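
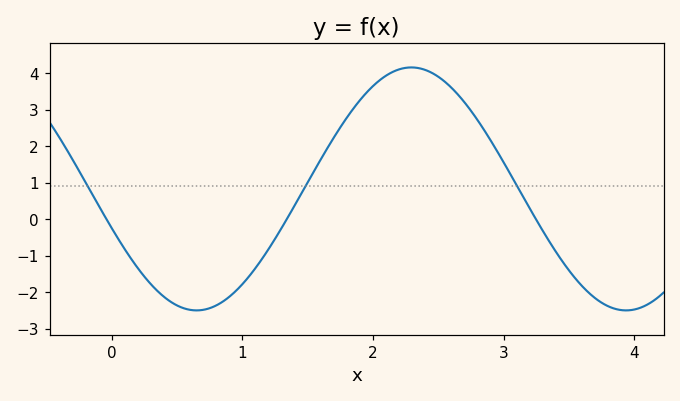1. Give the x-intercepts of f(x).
0, 1.3, 3.2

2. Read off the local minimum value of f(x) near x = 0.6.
-2.5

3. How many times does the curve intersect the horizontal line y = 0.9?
3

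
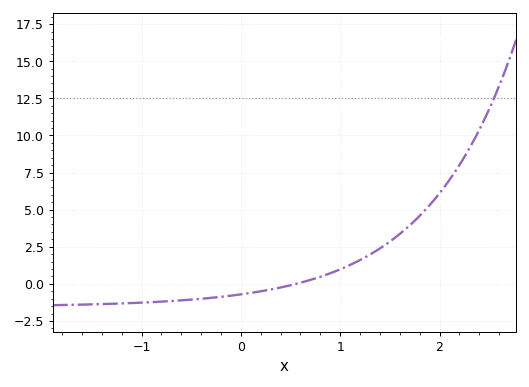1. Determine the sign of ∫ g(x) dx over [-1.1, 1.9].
positive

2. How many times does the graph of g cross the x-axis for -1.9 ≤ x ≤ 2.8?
1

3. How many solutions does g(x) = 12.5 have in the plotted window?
1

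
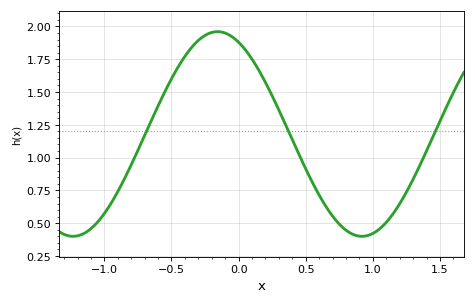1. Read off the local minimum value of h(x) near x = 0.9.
0.4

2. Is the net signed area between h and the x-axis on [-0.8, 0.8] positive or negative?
positive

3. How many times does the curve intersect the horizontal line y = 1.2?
3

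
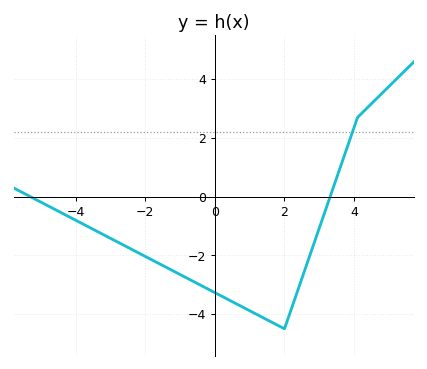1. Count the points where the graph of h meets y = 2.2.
1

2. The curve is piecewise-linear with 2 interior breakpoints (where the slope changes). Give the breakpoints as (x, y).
(2, -4.5); (4.1, 2.7)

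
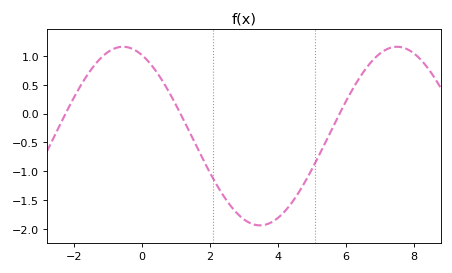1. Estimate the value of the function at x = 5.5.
-0.4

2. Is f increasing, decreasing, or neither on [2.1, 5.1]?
neither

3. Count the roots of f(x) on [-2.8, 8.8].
3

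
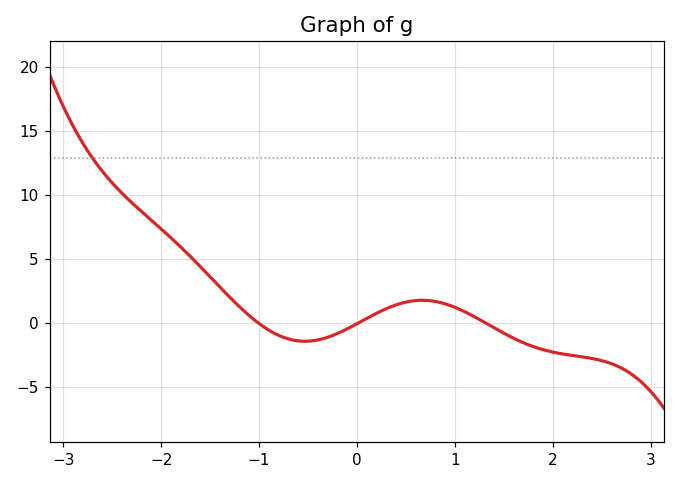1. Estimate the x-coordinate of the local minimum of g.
-0.5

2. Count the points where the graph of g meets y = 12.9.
1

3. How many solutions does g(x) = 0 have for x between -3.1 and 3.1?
3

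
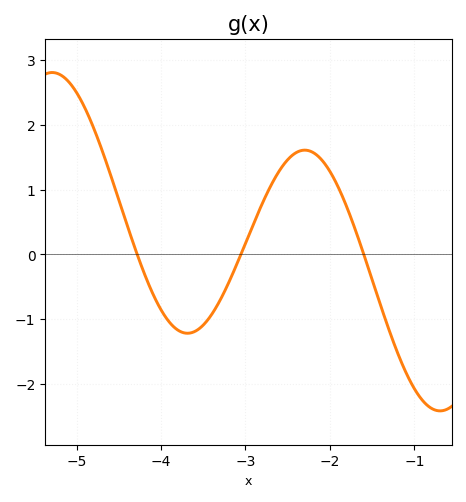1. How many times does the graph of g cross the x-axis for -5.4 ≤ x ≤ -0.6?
3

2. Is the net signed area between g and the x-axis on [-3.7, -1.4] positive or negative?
positive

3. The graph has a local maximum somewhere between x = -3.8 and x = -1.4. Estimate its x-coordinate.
-2.3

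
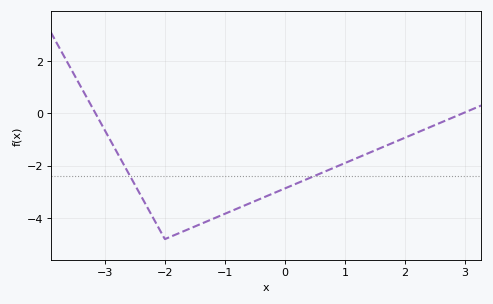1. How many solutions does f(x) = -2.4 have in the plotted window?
2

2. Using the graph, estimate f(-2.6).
-2.4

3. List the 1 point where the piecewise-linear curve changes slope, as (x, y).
(-2, -4.8)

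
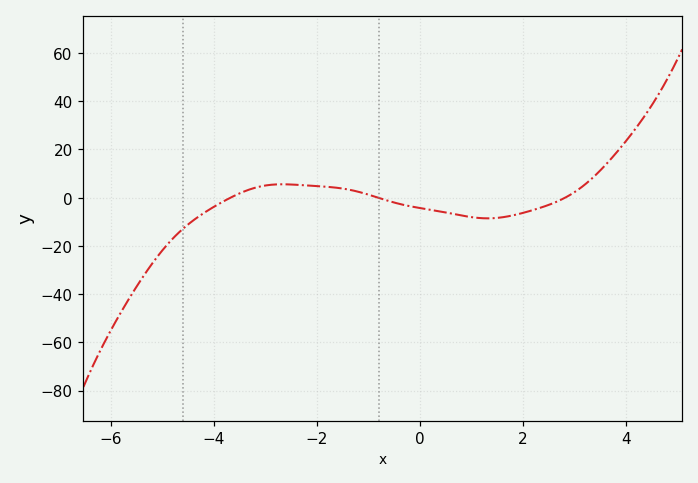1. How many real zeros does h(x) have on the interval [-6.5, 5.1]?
3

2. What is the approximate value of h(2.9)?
0.943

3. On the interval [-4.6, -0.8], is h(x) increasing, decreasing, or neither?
neither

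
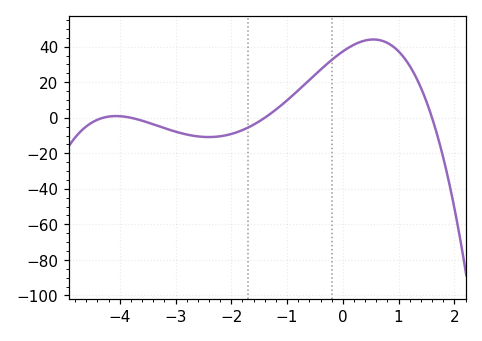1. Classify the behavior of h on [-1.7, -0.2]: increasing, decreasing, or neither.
increasing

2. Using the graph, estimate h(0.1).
40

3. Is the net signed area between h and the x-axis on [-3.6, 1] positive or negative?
positive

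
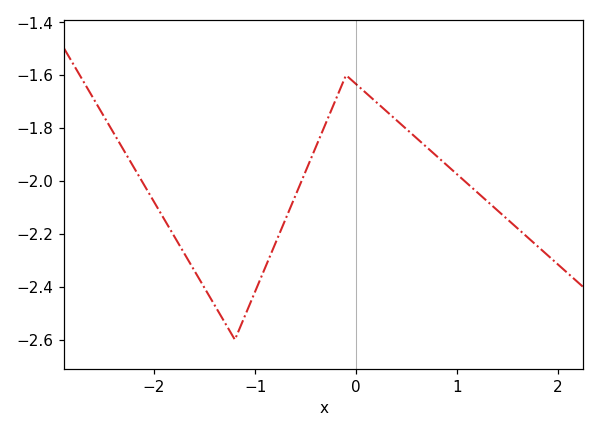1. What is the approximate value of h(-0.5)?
-1.96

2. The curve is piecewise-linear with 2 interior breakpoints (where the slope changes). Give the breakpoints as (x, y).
(-1.2, -2.6); (-0.1, -1.6)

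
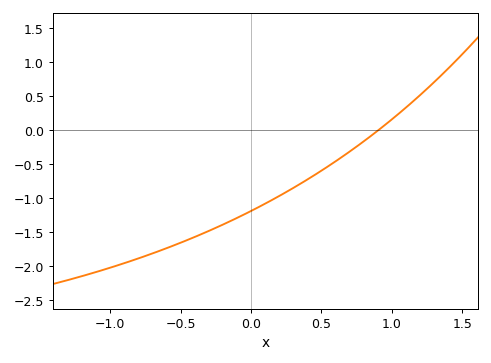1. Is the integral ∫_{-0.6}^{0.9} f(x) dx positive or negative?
negative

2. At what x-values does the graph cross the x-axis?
0.9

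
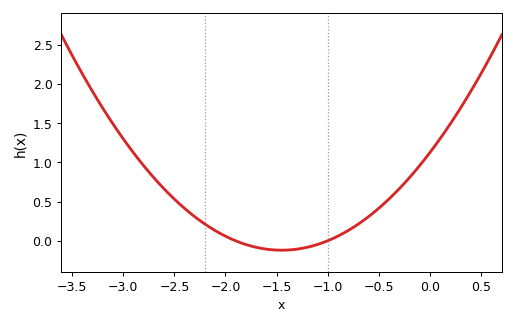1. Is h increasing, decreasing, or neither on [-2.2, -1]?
neither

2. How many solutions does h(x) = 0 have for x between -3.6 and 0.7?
2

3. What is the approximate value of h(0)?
1.12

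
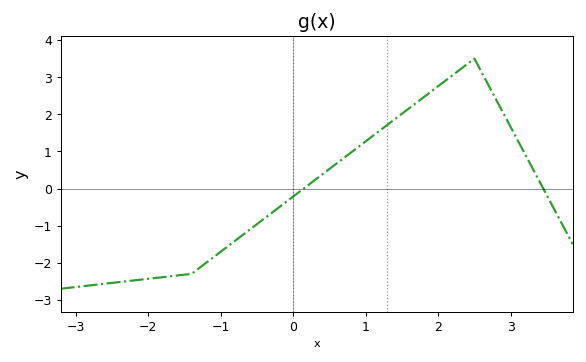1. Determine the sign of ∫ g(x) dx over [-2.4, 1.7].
negative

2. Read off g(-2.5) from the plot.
-2.54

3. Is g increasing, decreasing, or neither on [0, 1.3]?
increasing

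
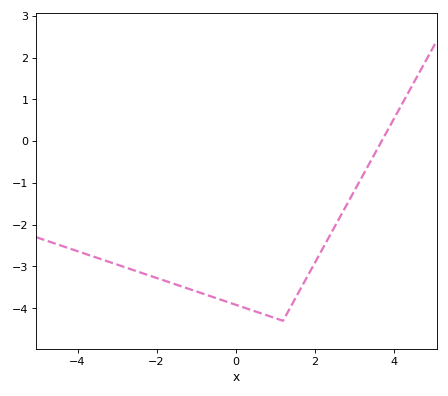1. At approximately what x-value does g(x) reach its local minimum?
1.2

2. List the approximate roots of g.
3.6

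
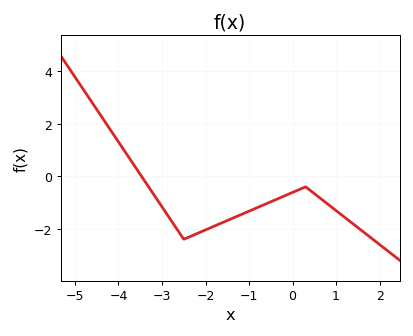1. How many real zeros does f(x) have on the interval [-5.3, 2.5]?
1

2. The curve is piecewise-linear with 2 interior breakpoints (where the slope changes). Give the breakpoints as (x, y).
(-2.5, -2.4); (0.3, -0.4)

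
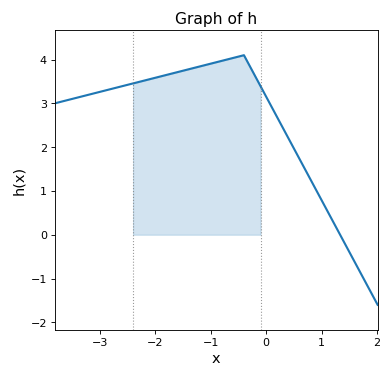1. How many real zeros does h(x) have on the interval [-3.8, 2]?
1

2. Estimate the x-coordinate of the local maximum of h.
-0.4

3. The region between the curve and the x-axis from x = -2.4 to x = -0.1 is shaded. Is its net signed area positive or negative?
positive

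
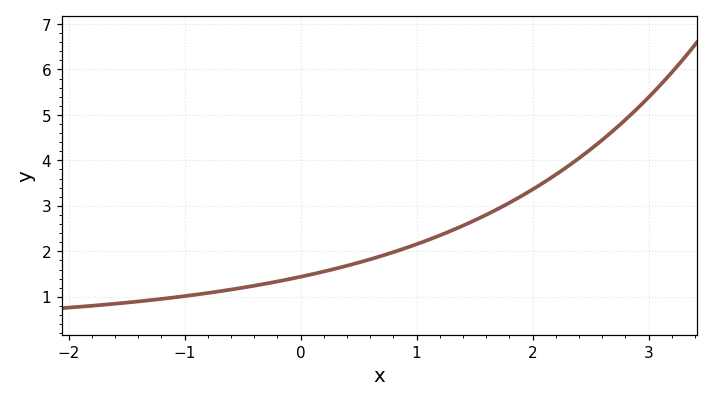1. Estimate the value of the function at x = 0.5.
1.8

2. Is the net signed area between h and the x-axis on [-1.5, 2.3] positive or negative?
positive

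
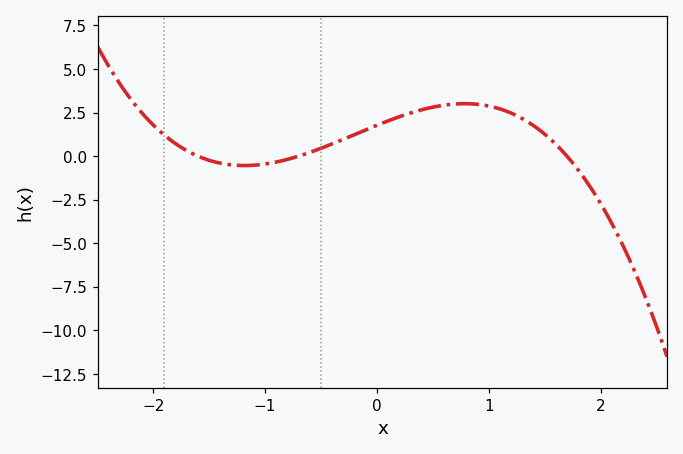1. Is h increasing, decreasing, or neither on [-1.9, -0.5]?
neither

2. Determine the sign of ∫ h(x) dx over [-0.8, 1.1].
positive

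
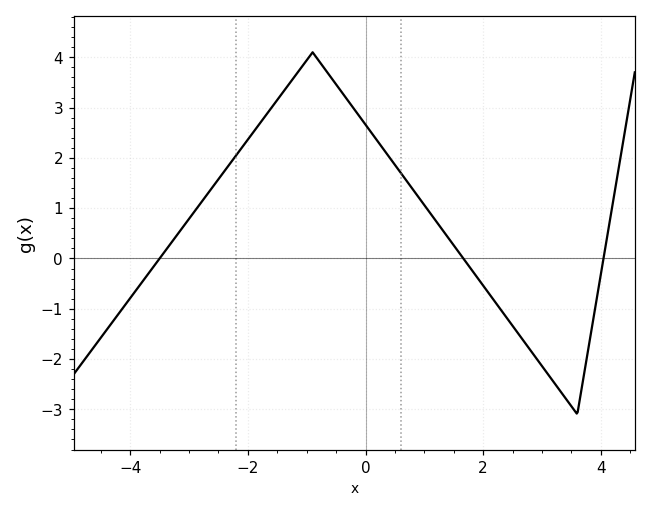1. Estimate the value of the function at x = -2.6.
1.42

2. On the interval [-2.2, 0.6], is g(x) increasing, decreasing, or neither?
neither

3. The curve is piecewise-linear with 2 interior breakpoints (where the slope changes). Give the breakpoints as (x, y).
(-0.9, 4.1); (3.6, -3.1)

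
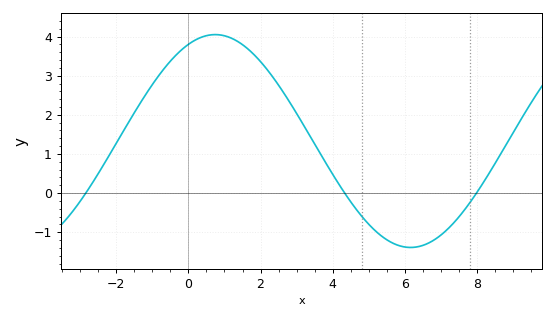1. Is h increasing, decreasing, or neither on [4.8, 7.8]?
neither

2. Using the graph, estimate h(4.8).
-0.6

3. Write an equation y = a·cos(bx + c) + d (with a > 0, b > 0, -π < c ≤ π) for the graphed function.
y = 2.72cos(0.58x - 0.43) + 1.33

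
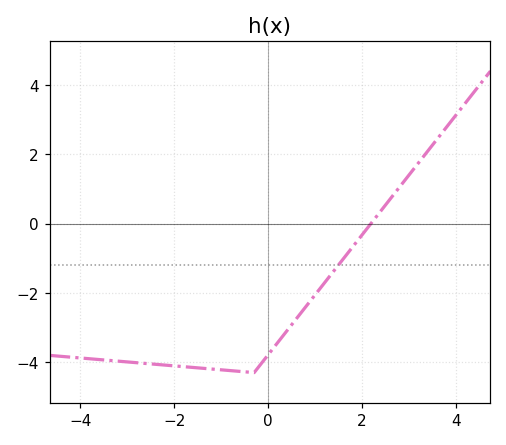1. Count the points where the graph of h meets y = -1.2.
1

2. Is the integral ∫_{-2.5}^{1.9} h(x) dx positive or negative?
negative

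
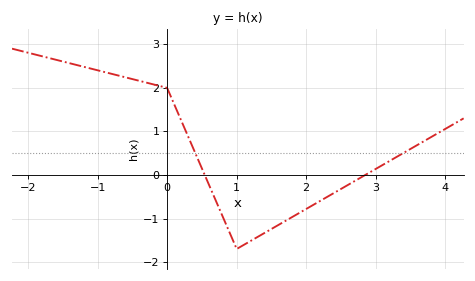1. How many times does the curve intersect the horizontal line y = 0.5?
2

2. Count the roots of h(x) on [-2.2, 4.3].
2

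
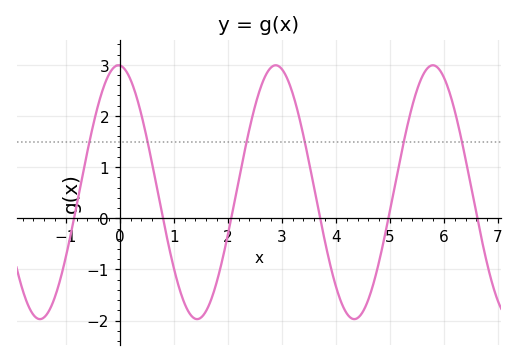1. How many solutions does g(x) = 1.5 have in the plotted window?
6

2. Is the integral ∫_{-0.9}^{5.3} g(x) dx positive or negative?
positive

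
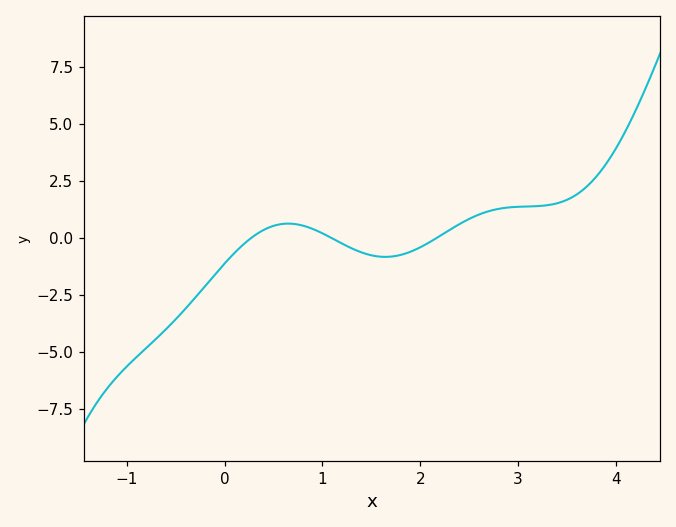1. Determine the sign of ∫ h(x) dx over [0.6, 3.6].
positive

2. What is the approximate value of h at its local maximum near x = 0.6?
0.6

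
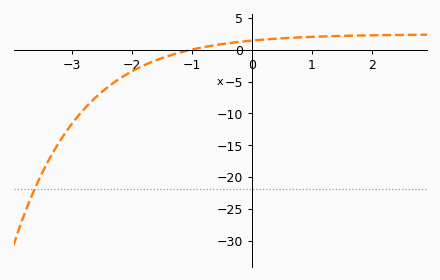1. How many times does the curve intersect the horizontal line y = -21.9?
1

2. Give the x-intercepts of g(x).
-1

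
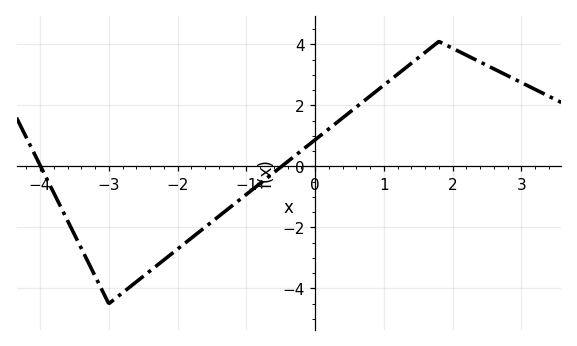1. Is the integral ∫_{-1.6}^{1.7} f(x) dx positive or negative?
positive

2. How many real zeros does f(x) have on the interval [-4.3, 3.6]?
2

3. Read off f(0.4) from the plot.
1.6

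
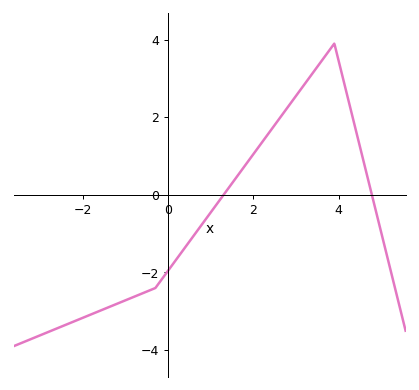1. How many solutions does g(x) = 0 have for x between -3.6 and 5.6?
2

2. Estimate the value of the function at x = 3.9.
3.9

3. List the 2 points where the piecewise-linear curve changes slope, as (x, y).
(-0.3, -2.4); (3.9, 3.9)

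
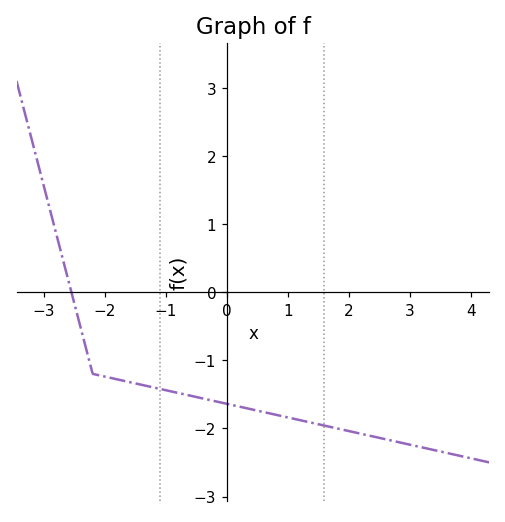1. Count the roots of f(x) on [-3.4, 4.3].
1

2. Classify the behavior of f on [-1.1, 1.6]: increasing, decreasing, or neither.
decreasing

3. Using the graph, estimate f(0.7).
-1.8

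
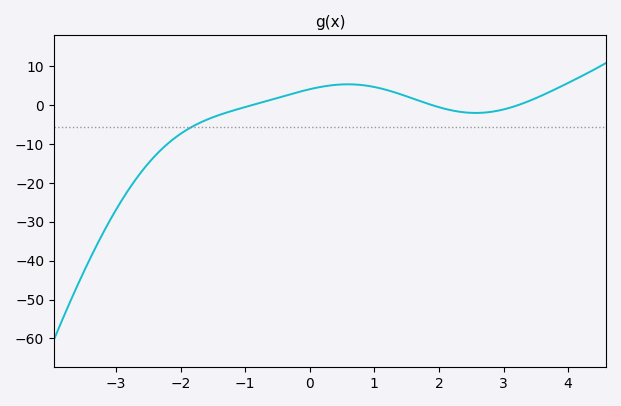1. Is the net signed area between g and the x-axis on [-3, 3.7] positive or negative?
negative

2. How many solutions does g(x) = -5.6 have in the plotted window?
1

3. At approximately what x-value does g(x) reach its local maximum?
0.6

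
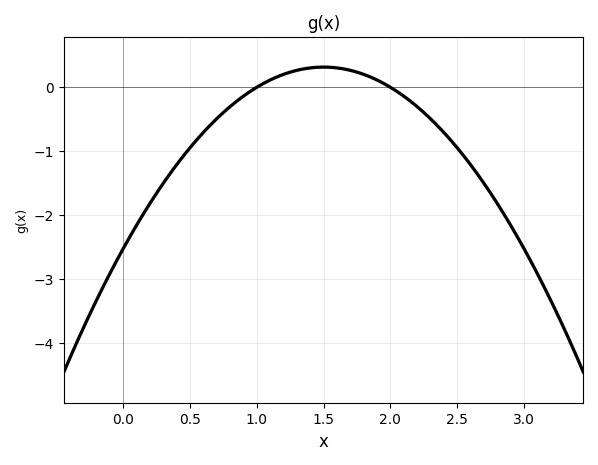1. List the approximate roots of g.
1, 2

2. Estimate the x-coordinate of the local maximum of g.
1.5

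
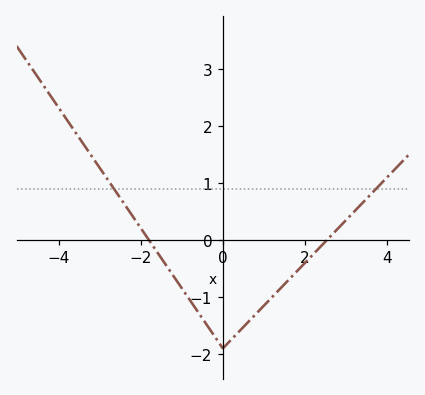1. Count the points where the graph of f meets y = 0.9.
2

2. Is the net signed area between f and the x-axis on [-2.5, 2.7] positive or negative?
negative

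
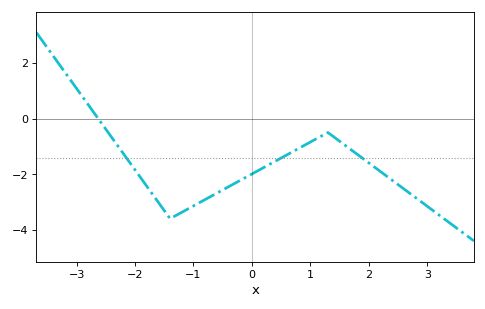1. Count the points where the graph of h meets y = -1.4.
3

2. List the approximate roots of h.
-2.63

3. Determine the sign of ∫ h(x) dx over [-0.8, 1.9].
negative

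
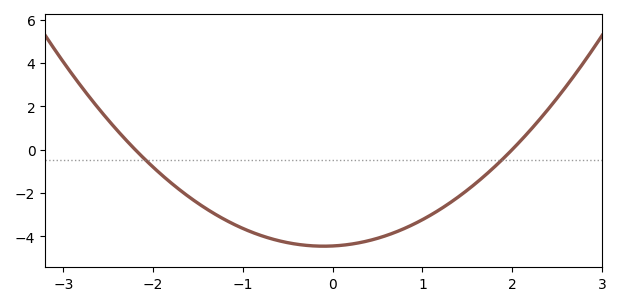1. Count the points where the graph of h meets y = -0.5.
2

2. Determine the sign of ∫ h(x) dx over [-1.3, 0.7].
negative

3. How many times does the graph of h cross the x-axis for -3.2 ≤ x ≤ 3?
2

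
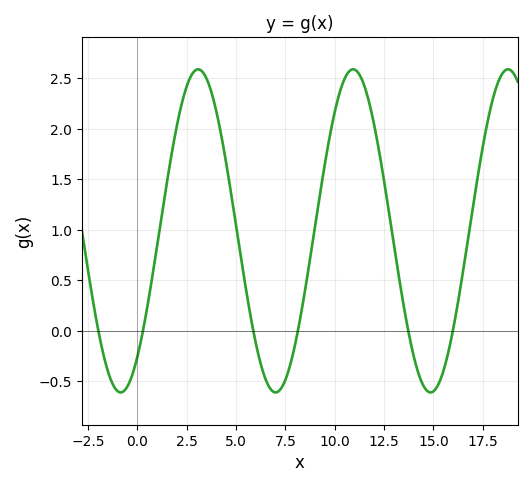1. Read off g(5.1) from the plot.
0.9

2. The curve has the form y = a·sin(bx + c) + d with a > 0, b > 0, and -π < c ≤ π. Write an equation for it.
y = 1.6sin(0.8x - 0.89) + 0.99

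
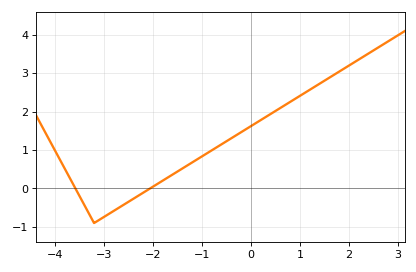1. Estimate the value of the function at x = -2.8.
-0.6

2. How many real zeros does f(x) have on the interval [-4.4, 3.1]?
2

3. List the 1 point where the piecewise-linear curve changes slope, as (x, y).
(-3.2, -0.9)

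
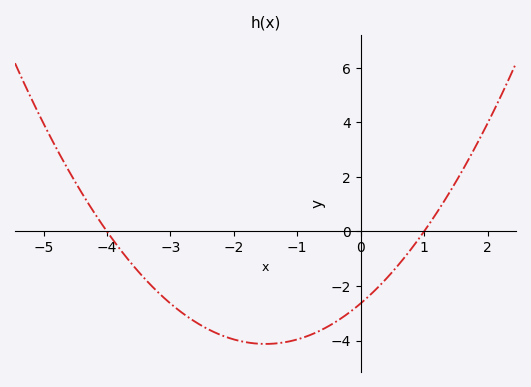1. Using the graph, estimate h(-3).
-2.64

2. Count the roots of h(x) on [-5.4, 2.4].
2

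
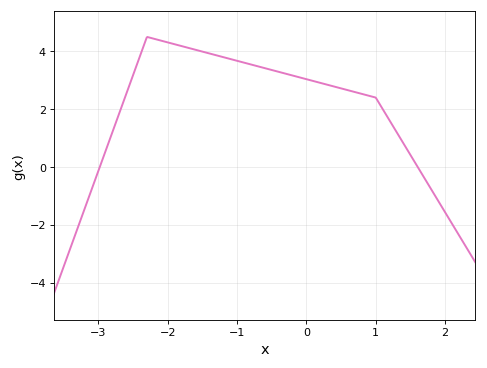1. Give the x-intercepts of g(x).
-3, 1.6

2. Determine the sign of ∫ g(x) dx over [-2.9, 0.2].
positive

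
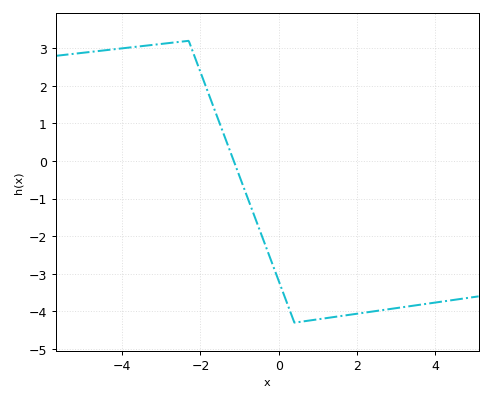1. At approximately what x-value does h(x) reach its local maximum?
-2.4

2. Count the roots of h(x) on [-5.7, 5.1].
1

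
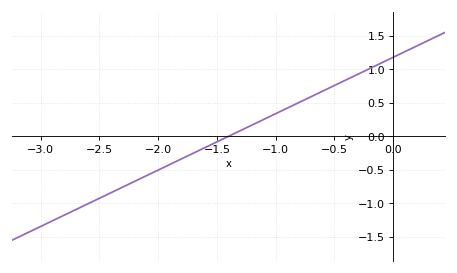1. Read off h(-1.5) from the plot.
-0.084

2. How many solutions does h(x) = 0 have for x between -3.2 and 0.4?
1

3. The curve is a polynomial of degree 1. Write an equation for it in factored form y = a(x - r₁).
y = 0.84(x + 1.4)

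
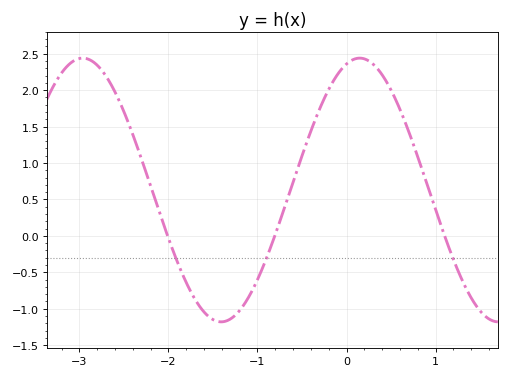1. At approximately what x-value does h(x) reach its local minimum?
-1.4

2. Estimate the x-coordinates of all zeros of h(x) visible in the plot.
-2, -0.8, 1.1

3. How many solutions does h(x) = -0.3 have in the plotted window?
3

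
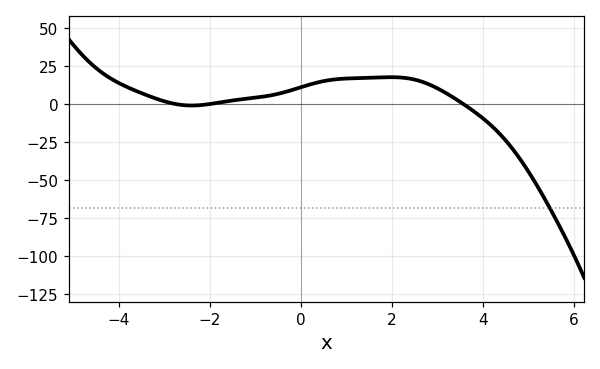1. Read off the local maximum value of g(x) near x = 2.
17.5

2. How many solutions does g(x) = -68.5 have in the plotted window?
1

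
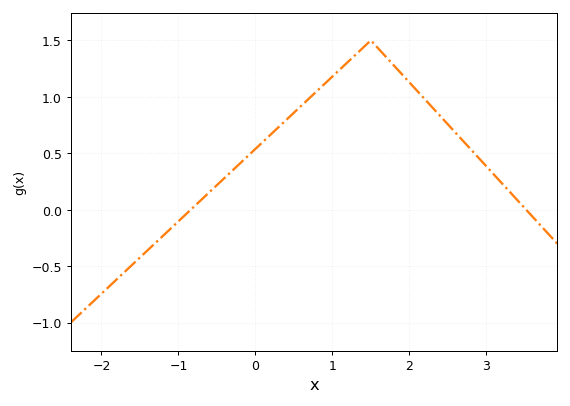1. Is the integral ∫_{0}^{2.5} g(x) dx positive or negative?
positive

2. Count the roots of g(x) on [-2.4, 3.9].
2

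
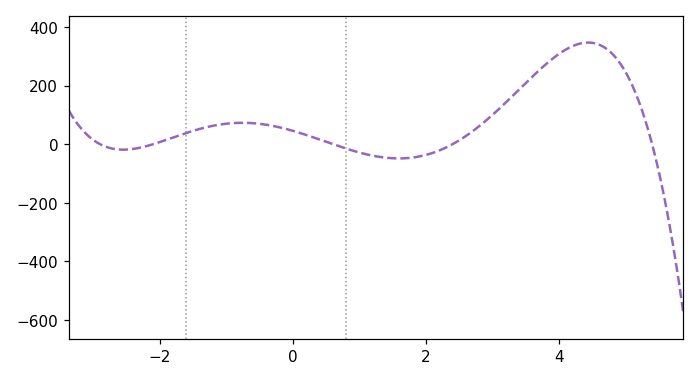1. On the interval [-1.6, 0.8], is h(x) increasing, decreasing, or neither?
neither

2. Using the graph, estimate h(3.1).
120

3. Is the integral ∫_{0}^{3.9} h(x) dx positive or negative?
positive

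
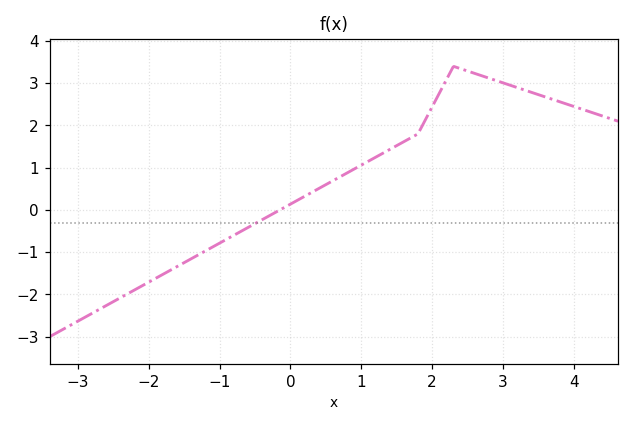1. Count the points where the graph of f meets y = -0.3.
1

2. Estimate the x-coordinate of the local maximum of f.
2.3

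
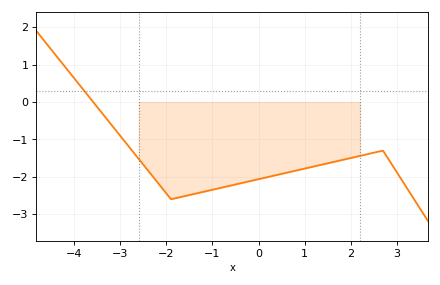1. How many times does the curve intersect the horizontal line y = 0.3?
1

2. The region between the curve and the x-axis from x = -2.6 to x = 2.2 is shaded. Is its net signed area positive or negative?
negative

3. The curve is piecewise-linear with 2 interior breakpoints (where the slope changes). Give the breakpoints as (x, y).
(-1.9, -2.6); (2.7, -1.3)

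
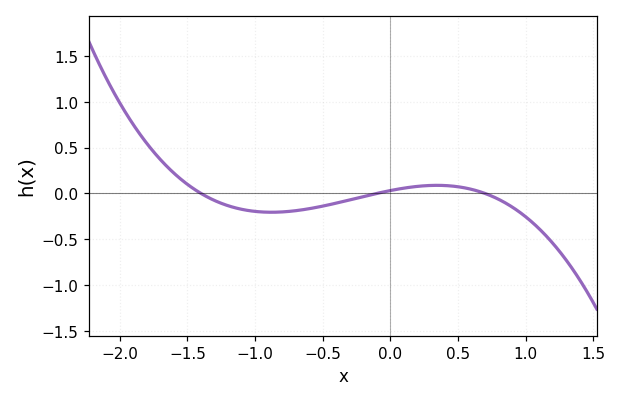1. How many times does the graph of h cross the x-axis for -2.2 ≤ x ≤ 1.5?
3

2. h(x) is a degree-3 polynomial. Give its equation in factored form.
y = -0.32(x + 1.4)(x + 0.1)(x - 0.7)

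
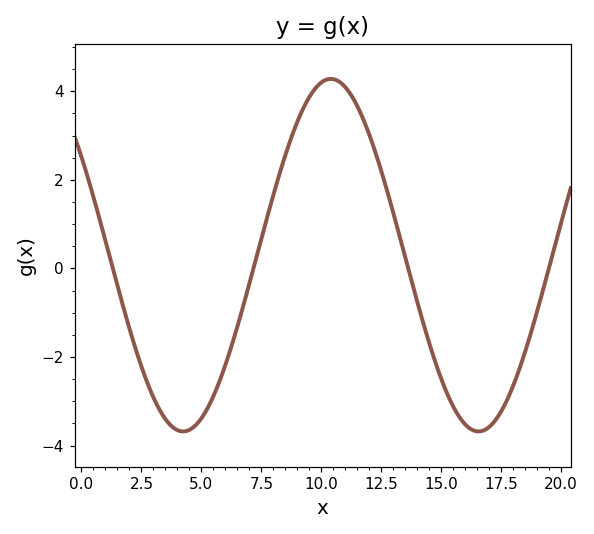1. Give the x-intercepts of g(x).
1.5, 7, 13.5, 19.5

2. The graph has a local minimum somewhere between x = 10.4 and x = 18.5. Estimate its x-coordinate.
16.5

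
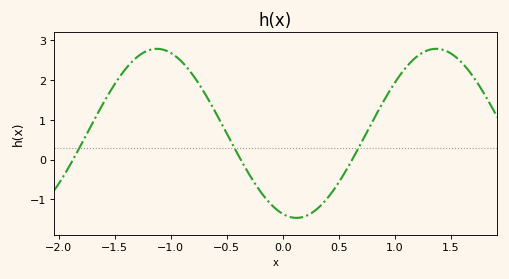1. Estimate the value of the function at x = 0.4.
-0.974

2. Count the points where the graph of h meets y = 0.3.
3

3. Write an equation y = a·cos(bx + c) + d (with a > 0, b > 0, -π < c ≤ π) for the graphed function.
y = 2.13cos(2.52x + 2.83) + 0.66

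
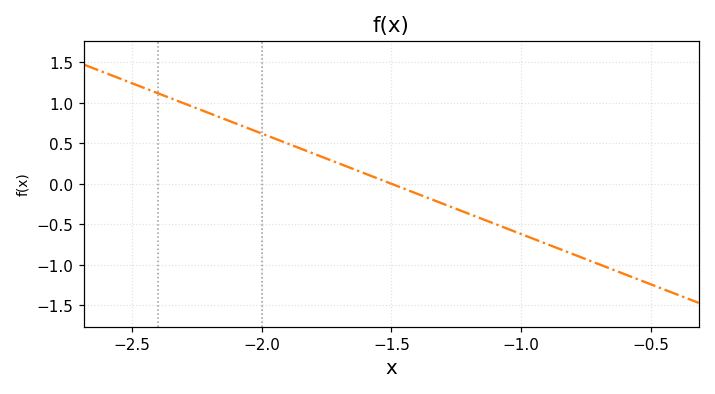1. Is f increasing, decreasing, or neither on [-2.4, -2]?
decreasing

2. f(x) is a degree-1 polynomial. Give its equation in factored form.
y = -1.24(x + 1.5)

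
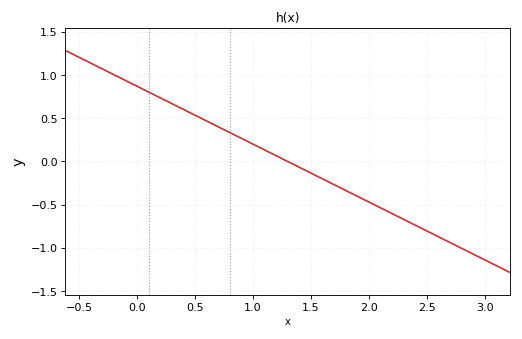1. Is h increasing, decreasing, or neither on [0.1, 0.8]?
decreasing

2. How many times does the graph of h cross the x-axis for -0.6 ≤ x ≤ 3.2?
1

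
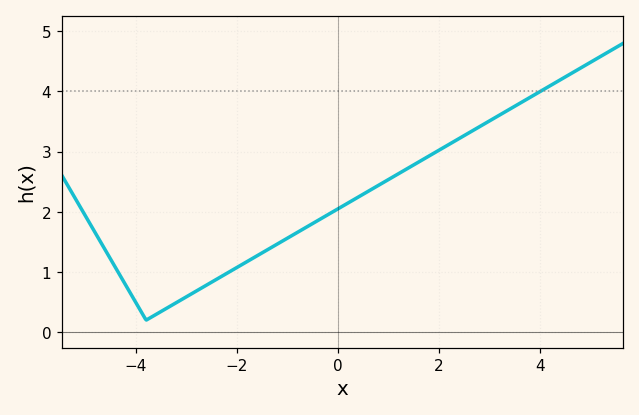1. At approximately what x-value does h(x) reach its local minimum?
-3.8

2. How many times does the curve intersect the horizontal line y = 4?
1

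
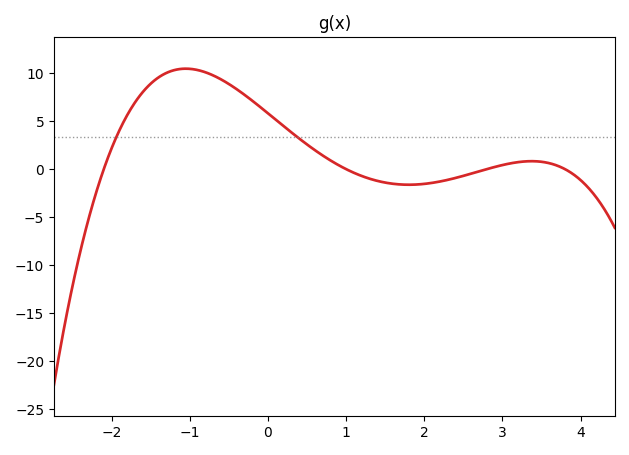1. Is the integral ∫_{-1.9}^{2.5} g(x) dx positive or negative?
positive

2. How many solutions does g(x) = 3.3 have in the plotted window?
2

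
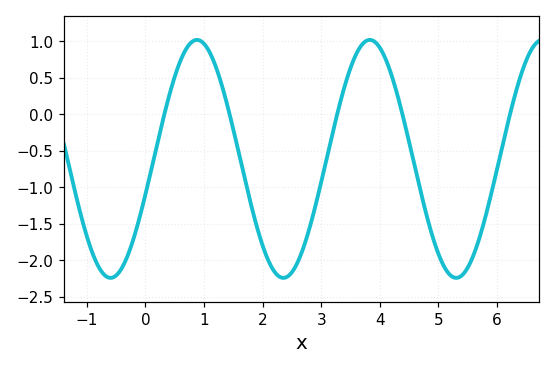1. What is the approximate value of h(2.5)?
-2.15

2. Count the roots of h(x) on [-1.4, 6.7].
5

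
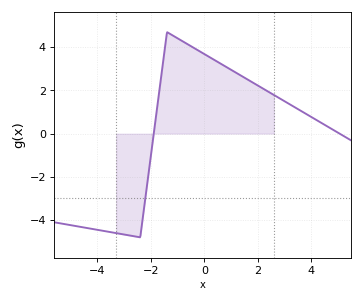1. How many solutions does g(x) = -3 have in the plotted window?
1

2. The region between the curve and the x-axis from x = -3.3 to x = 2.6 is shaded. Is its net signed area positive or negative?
positive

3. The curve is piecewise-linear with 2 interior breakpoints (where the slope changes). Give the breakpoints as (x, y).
(-2.4, -4.8); (-1.4, 4.7)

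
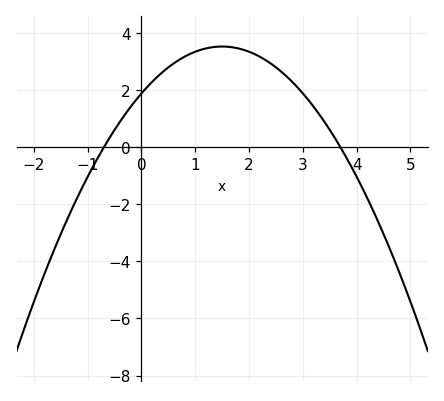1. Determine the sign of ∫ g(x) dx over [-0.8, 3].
positive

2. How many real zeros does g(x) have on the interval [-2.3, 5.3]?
2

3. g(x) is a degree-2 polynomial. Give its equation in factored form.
y = -0.73(x + 0.7)(x - 3.7)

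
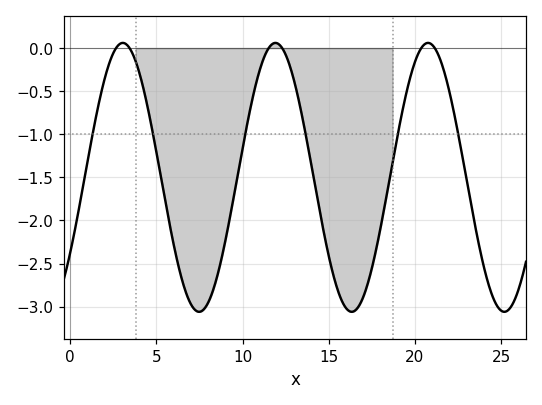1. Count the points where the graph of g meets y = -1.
6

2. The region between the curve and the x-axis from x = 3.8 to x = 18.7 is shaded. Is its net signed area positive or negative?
negative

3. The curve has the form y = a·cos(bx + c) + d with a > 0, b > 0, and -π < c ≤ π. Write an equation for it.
y = 1.56cos(0.71x - 2.17) - 1.5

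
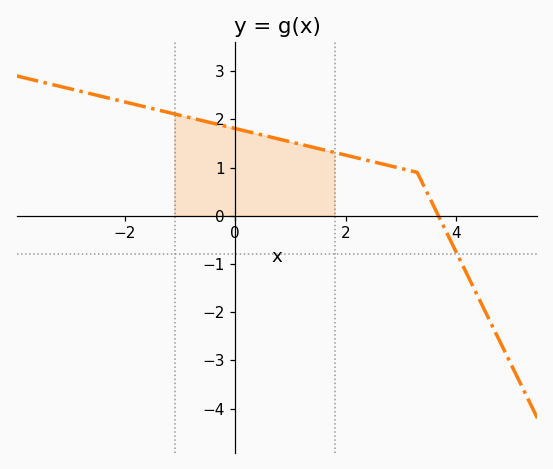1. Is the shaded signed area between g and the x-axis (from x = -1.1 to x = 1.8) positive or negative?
positive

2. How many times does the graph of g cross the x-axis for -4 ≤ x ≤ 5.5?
1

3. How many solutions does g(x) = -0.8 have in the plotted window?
1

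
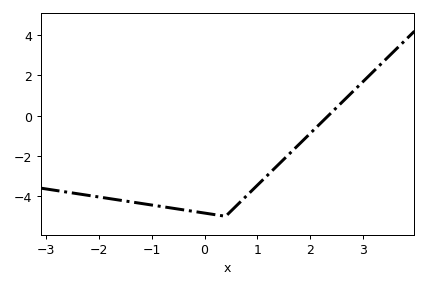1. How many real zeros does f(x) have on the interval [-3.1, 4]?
1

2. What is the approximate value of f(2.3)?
-0.2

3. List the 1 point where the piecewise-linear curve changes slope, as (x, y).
(0.4, -5)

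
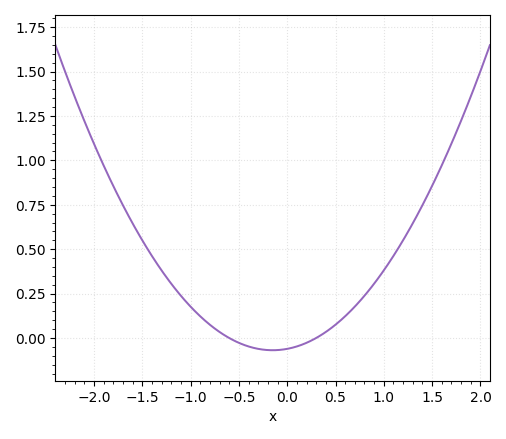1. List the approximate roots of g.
-0.6, 0.3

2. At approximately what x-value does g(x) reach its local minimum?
-0.1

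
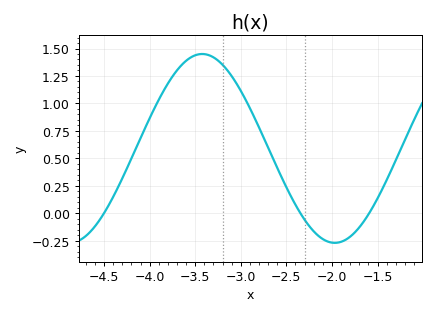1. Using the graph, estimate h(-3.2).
1.35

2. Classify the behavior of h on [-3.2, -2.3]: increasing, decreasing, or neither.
decreasing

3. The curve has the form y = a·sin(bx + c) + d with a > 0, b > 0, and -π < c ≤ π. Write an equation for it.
y = 0.86sin(2.16x + 2.68) + 0.59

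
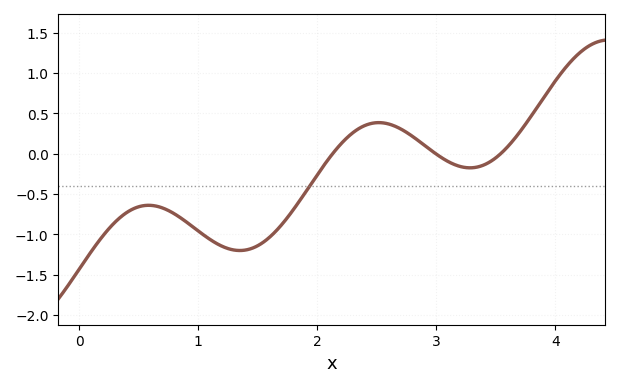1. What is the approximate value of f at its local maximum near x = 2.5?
0.4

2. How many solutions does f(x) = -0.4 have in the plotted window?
1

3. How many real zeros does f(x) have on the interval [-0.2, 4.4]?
3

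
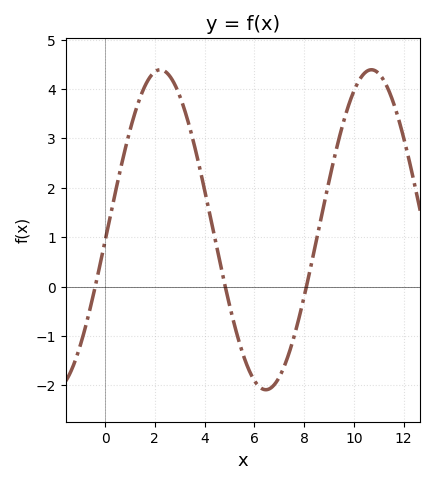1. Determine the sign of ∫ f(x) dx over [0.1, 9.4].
positive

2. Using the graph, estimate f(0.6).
2.34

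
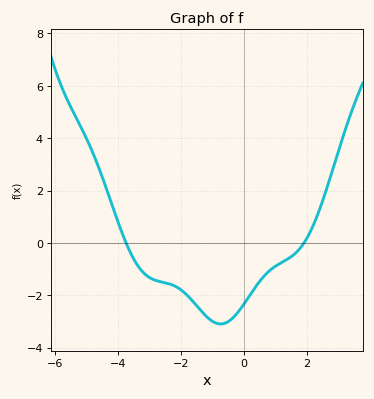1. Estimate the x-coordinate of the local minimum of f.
-0.8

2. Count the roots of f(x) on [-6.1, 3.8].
2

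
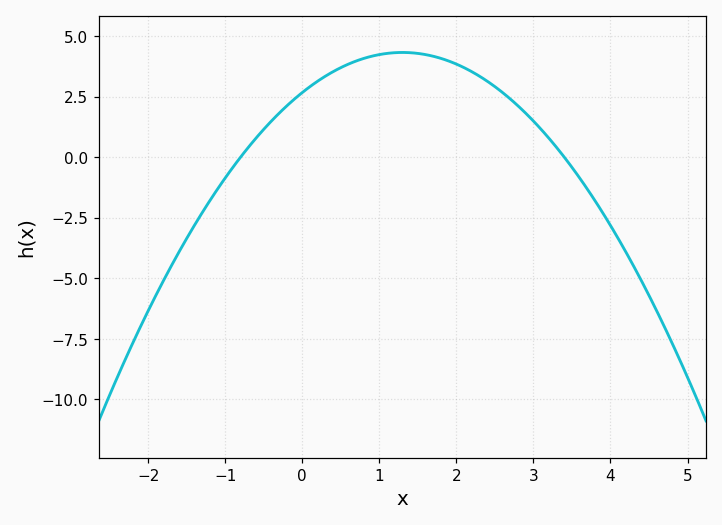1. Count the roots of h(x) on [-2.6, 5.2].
2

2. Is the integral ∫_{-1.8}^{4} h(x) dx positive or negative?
positive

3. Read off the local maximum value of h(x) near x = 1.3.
4.4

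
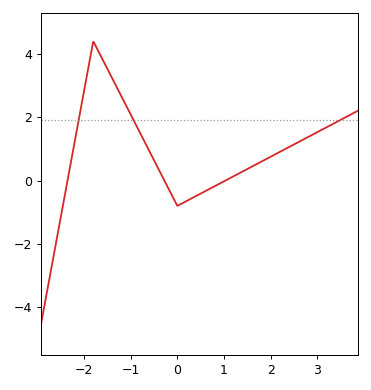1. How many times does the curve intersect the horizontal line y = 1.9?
3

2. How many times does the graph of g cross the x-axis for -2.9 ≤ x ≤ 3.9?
3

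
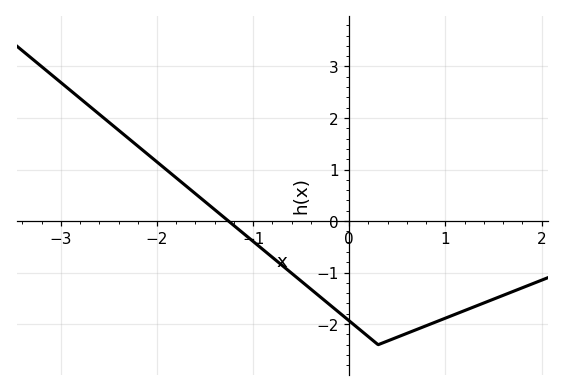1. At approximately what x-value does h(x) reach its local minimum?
0.299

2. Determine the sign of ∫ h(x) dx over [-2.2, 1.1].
negative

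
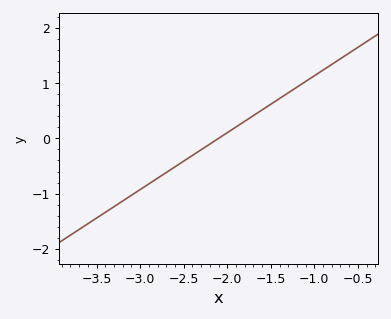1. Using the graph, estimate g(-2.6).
-0.515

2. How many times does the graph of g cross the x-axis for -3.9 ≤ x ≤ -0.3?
1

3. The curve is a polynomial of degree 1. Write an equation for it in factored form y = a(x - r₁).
y = 1.03(x + 2.1)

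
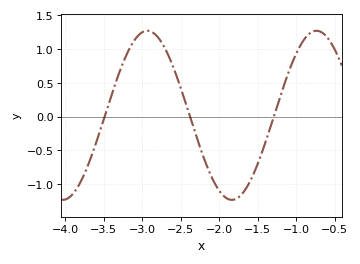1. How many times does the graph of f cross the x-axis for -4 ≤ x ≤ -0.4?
3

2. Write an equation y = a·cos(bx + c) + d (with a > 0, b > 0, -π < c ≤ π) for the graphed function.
y = 1.25cos(2.86x + 2.1) + 0.02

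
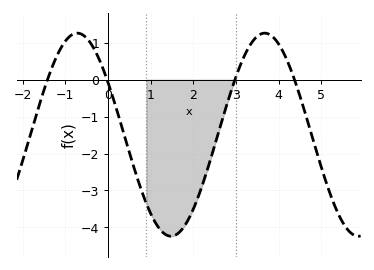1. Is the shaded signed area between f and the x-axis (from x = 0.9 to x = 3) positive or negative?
negative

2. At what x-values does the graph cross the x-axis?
-1.42, -0.023, 2.97, 4.37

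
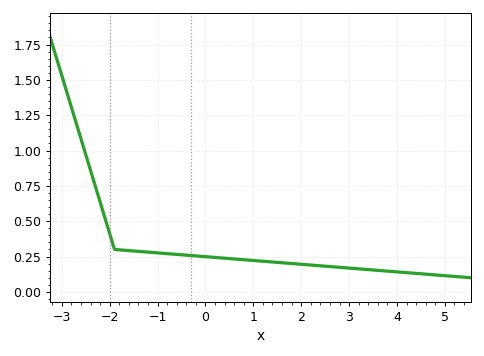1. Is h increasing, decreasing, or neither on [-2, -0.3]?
decreasing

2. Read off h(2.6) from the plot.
0.18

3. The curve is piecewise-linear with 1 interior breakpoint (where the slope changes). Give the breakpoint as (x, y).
(-1.9, 0.3)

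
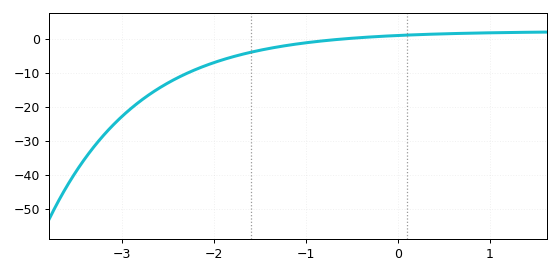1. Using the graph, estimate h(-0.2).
0.803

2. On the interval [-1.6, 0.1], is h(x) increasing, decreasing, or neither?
increasing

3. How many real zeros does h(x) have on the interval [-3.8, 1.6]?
1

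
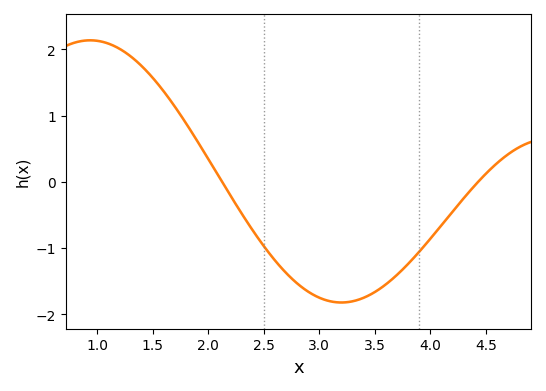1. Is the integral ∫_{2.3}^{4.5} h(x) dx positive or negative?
negative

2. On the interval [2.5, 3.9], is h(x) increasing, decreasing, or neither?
neither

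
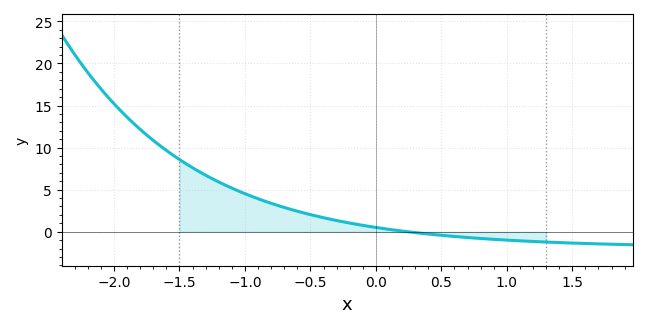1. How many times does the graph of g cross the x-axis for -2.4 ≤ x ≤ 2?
1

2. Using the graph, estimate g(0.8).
-1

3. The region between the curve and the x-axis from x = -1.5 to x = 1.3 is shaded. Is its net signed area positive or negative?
positive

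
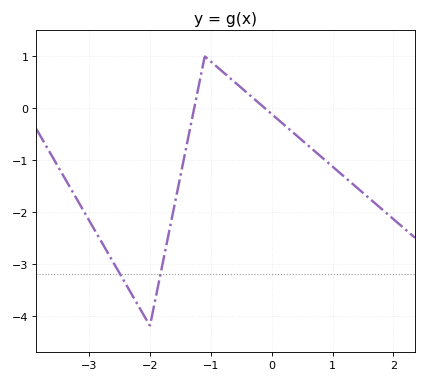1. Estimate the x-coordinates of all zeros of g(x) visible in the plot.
-1.27, -0.113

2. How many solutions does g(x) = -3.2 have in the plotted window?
2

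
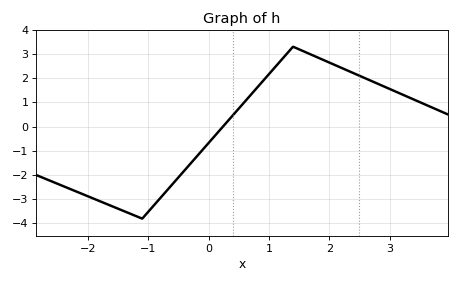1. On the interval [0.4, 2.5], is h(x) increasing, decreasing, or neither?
neither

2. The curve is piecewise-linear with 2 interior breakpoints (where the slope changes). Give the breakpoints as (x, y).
(-1.1, -3.8); (1.4, 3.3)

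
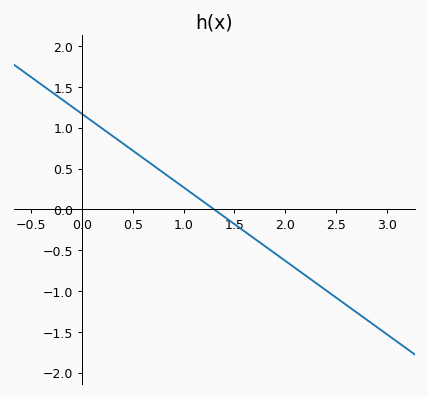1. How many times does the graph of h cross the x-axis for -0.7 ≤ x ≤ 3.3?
1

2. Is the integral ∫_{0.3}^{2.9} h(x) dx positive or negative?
negative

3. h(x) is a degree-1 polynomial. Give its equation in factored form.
y = -0.9(x - 1.3)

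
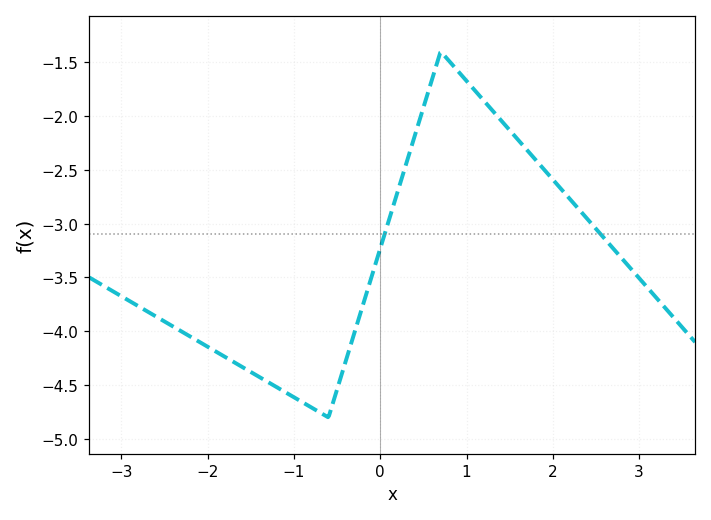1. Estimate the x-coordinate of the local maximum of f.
0.7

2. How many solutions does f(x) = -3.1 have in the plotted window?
2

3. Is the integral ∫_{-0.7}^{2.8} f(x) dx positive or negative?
negative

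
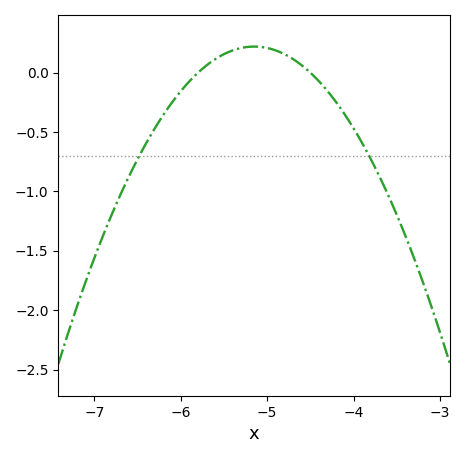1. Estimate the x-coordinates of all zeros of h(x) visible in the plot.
-5.8, -4.5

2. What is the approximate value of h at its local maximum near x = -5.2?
0.2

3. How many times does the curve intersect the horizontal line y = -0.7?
2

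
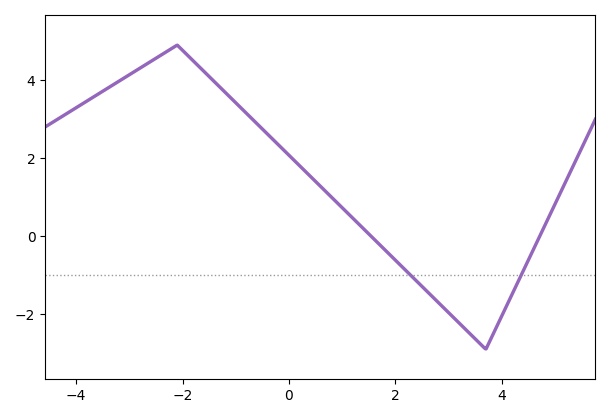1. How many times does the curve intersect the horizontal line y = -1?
2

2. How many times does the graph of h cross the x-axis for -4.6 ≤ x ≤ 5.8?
2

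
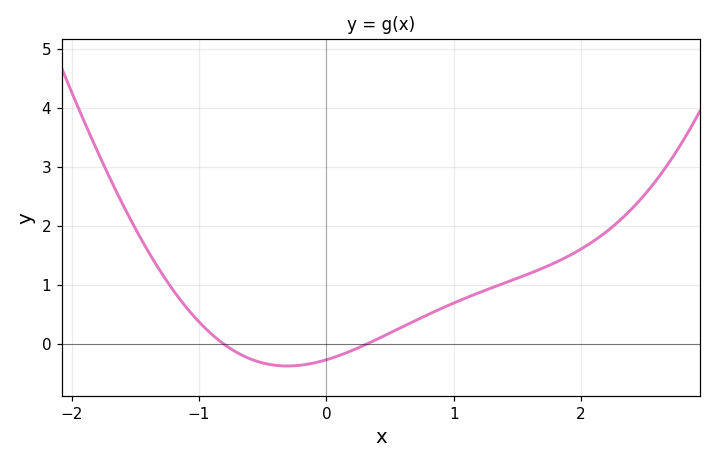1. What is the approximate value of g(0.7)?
0.4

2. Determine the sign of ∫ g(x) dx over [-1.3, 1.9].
positive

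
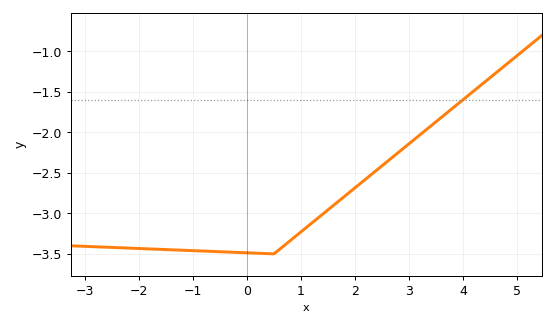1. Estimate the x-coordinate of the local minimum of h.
0.4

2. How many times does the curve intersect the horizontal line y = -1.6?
1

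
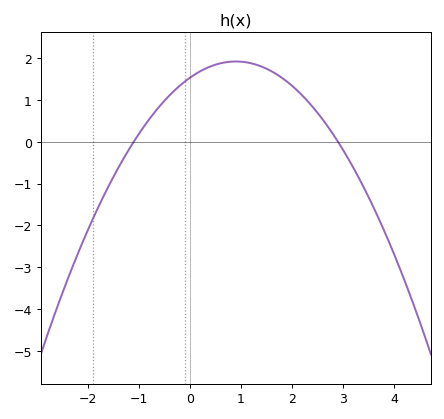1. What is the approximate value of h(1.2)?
1.9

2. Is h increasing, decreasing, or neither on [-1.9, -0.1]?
increasing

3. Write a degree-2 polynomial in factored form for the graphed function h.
y = -0.48(x + 1.1)(x - 2.9)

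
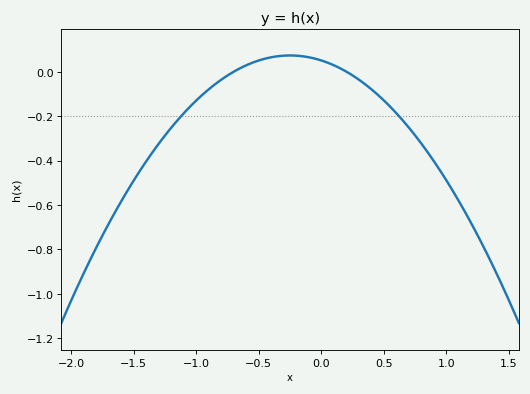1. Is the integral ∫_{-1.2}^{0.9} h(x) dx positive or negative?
negative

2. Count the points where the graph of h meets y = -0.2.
2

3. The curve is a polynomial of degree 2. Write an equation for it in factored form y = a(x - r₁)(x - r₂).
y = -0.36(x + 0.7)(x - 0.2)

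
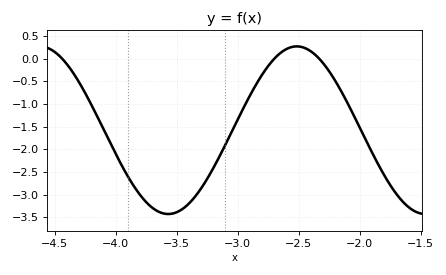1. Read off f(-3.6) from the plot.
-3.4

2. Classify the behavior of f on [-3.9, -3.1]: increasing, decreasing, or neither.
neither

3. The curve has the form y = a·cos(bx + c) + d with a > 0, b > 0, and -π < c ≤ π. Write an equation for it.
y = 1.85cos(3x + 1.2) - 1.58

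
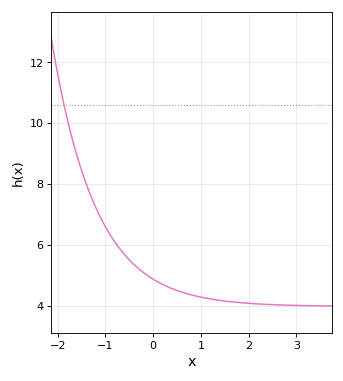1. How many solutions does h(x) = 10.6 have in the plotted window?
1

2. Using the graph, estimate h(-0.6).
5.6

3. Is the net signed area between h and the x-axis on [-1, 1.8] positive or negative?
positive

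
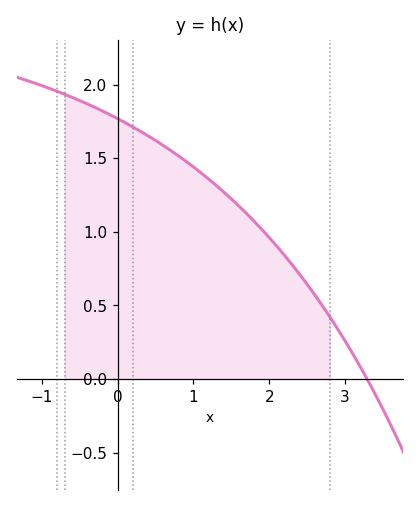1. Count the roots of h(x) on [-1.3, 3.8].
1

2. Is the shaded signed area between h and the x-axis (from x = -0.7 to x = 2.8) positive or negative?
positive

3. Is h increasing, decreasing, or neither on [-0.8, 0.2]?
decreasing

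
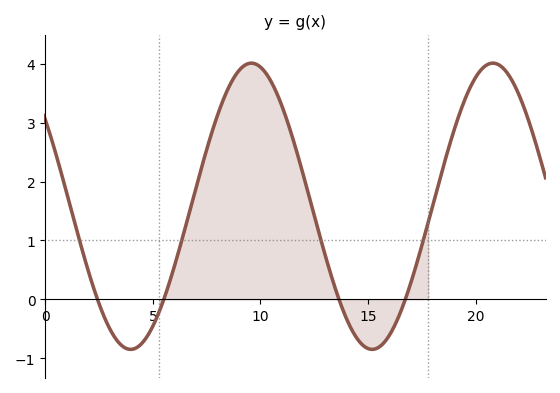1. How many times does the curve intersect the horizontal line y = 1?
4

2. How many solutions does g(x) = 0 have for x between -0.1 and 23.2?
4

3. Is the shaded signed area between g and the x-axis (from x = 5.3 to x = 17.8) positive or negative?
positive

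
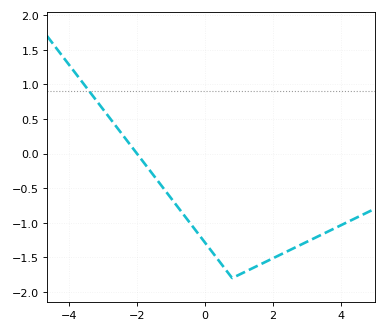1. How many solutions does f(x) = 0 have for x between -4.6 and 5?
1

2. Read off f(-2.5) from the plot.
0.3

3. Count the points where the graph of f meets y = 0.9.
1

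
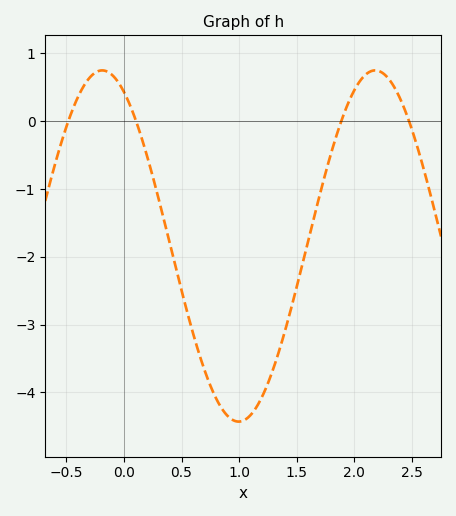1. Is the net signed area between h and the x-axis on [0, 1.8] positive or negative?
negative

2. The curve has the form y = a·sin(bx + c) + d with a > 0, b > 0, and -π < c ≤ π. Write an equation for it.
y = 2.59sin(2.6x + 2.1) - 1.84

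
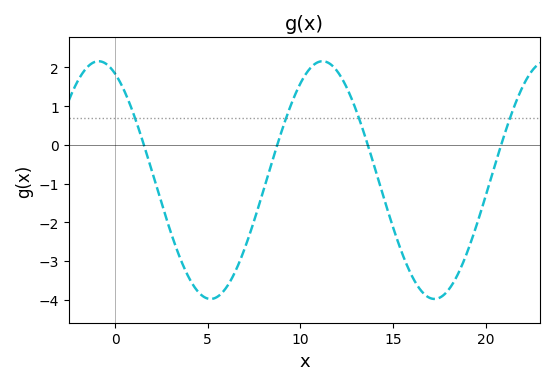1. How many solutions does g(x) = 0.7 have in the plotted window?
4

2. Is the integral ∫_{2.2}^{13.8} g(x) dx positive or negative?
negative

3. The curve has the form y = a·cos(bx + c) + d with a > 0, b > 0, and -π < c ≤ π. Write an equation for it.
y = 3.07cos(0.52x + 0.46) - 0.91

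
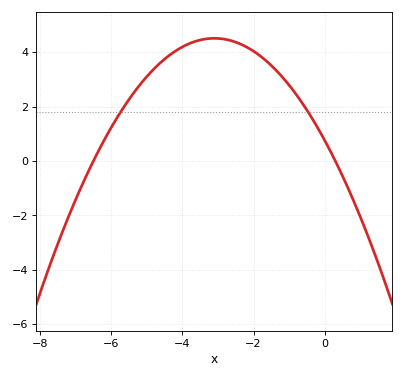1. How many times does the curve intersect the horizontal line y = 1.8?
2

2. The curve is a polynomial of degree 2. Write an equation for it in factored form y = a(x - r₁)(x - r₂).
y = -0.39(x + 6.5)(x - 0.3)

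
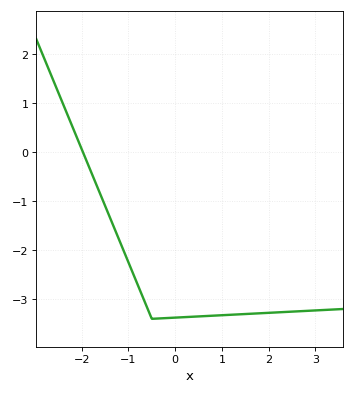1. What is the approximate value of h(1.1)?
-3.3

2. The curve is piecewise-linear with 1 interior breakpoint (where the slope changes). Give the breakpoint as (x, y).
(-0.5, -3.4)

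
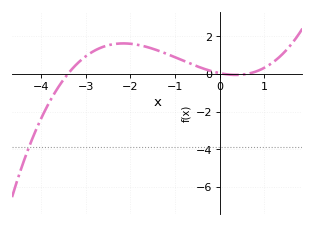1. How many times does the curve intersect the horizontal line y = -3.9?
1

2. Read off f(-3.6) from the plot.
-0.653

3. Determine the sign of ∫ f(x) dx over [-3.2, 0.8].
positive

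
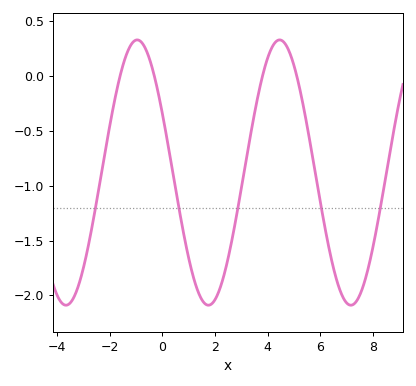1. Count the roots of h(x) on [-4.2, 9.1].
4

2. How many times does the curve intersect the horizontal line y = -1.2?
5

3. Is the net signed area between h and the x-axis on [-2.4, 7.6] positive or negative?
negative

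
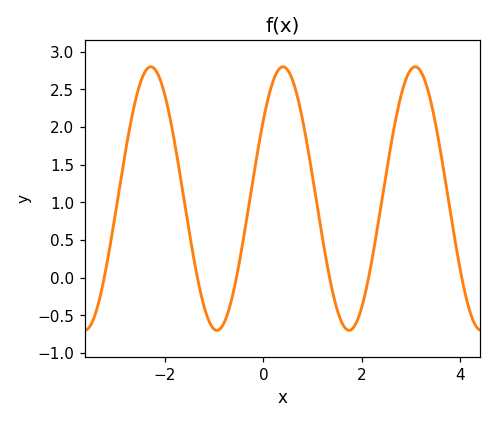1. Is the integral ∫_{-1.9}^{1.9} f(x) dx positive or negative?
positive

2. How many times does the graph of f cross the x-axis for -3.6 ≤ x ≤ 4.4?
6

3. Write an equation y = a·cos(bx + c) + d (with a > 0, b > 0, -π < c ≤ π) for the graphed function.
y = 1.75cos(2.3x - 0.93) + 1.05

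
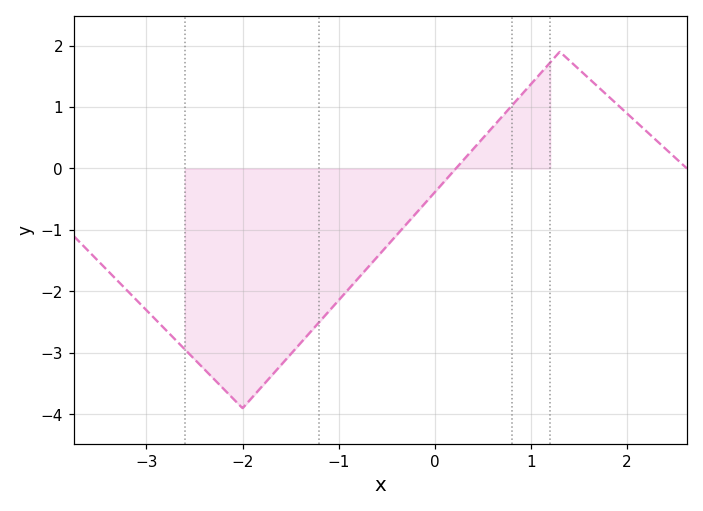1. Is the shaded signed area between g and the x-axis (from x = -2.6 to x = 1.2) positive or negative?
negative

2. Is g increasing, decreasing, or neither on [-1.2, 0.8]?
increasing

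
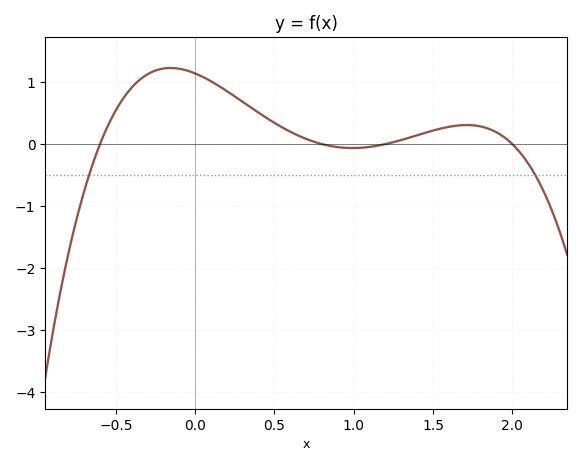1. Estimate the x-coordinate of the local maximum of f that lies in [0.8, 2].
1.7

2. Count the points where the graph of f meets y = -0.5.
2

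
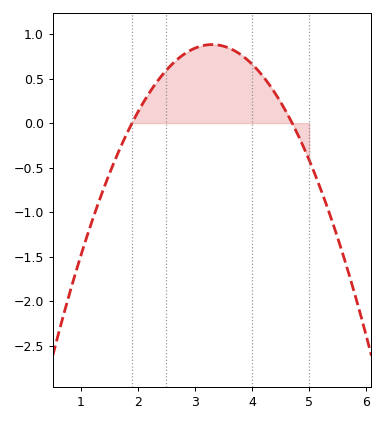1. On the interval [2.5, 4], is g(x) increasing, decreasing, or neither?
neither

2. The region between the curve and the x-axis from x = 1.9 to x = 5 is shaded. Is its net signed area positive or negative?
positive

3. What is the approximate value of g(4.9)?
-0.27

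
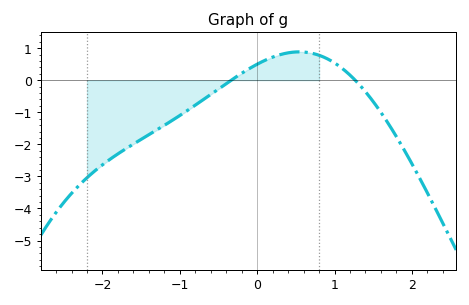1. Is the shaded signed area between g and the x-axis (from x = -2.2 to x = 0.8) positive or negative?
negative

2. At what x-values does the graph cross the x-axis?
-0.3, 1.3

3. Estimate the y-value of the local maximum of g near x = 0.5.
0.9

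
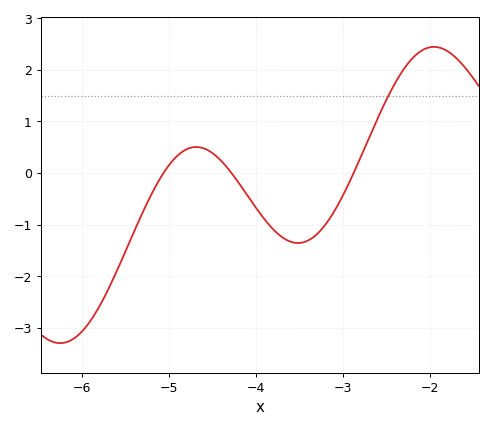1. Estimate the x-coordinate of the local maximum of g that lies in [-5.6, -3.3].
-4.7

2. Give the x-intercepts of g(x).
-5.1, -4.3, -2.9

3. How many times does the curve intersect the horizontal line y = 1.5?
1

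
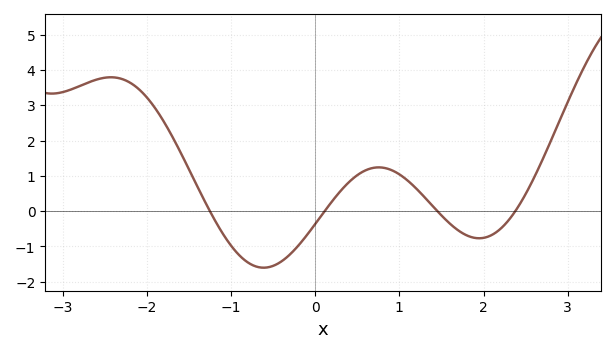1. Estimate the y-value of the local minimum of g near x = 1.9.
-0.8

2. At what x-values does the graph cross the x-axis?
-1.3, 0.1, 1.5, 2.4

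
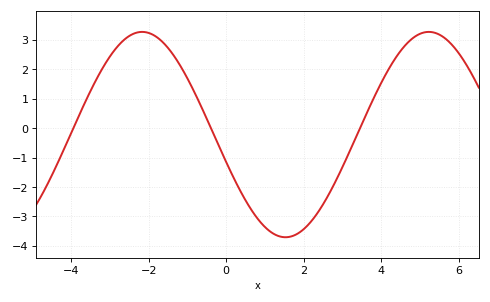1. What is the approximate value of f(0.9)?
-3.22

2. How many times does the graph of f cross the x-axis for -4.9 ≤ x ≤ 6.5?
3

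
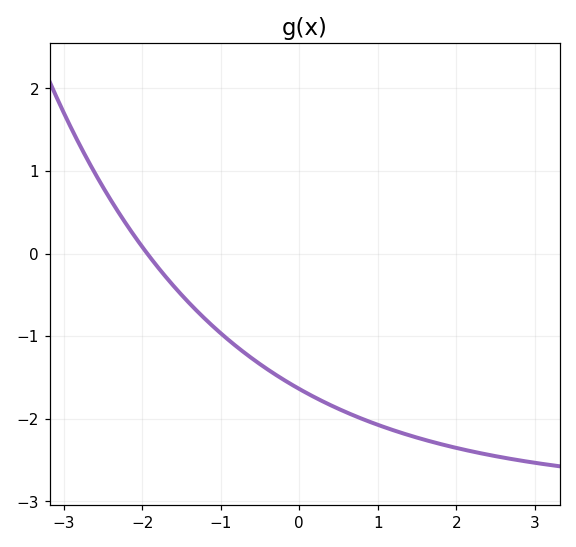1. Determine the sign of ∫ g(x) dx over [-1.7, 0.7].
negative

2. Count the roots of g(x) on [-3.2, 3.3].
1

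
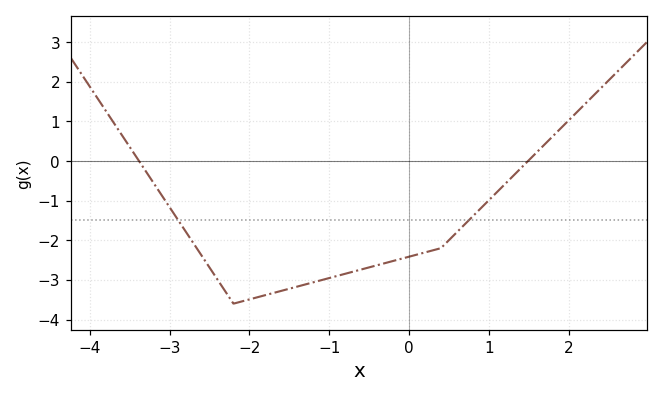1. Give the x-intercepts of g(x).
-3.38, 1.49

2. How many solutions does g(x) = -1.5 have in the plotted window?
2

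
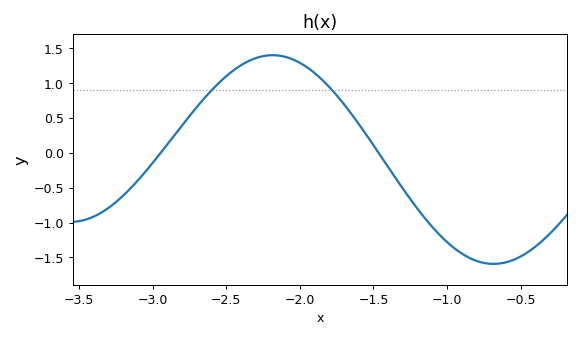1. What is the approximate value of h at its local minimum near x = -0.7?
-1.6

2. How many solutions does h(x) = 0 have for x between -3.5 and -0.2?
2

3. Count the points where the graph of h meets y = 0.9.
2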